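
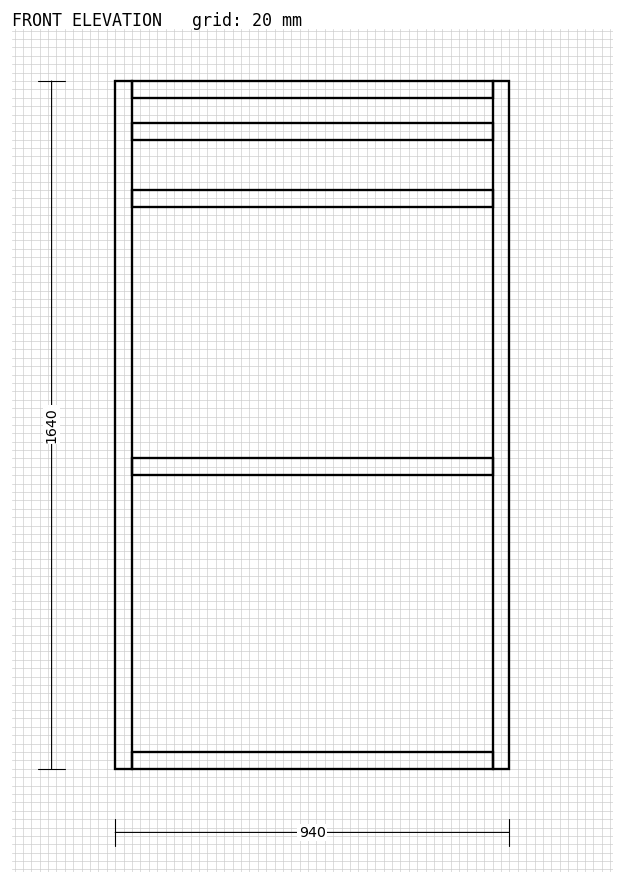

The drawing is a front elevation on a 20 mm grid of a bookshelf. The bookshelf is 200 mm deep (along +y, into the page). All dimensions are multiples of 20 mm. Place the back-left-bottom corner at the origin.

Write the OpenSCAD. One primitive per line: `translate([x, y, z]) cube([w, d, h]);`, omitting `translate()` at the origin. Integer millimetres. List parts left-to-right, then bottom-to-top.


cube([40, 200, 1640]);
translate([40, 0, 0]) cube([860, 200, 40]);
translate([40, 0, 700]) cube([860, 200, 40]);
translate([40, 0, 1340]) cube([860, 200, 40]);
translate([40, 0, 1500]) cube([860, 200, 40]);
translate([40, 0, 1600]) cube([860, 200, 40]);
translate([900, 0, 0]) cube([40, 200, 1640]);


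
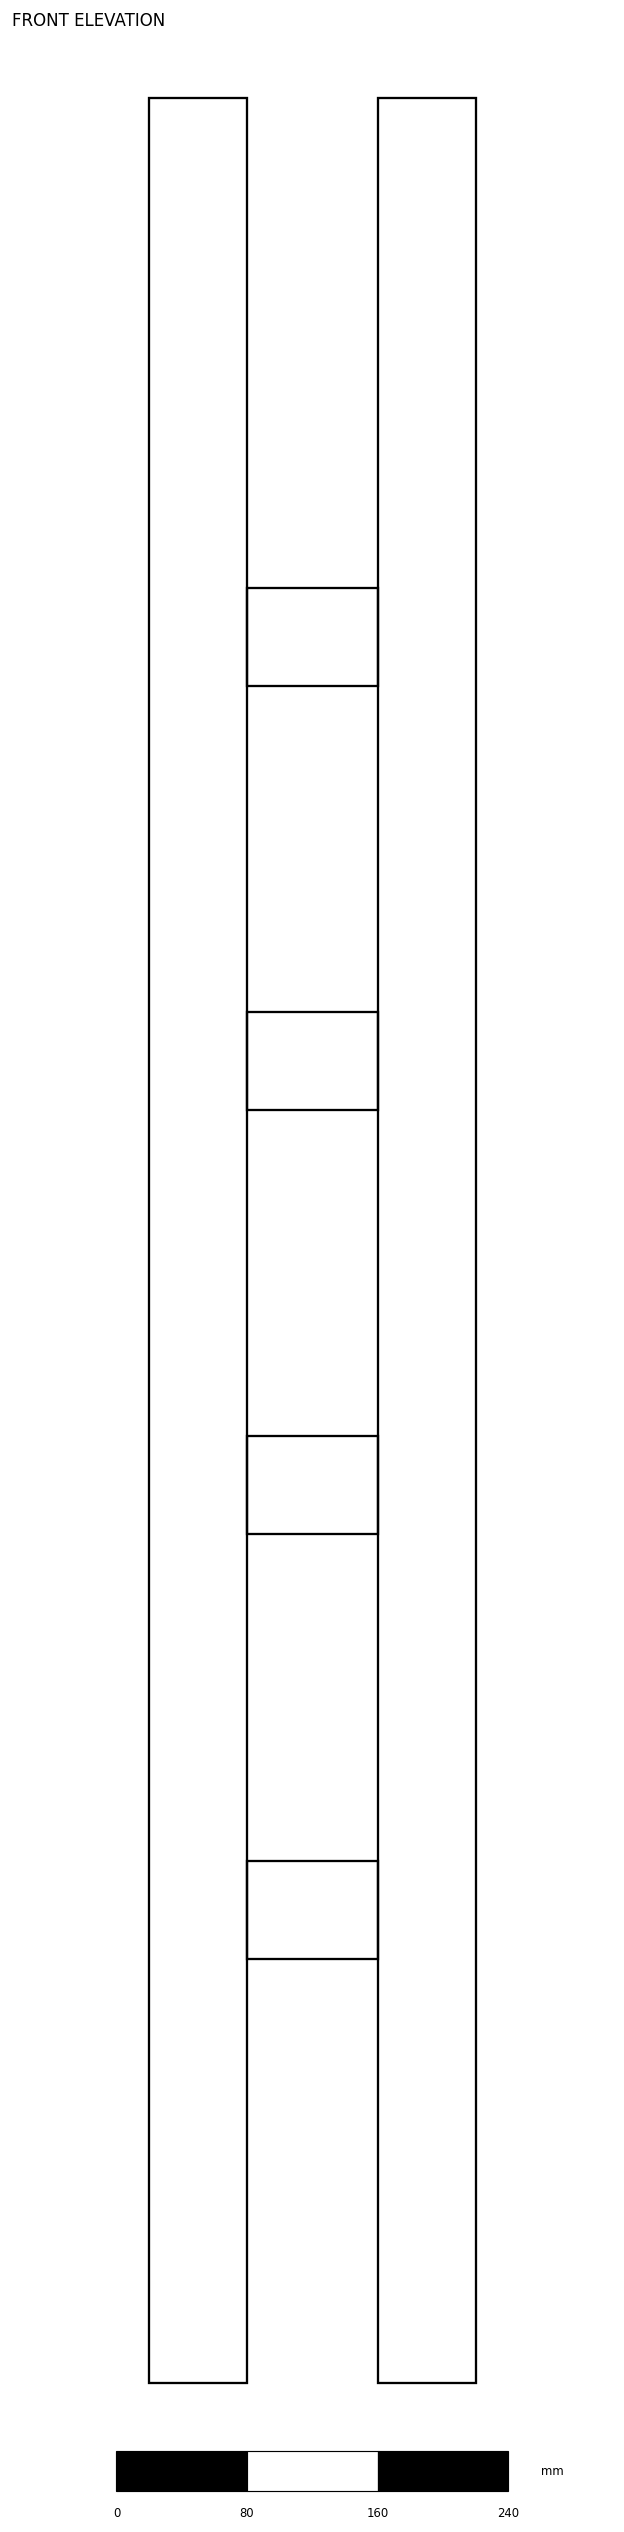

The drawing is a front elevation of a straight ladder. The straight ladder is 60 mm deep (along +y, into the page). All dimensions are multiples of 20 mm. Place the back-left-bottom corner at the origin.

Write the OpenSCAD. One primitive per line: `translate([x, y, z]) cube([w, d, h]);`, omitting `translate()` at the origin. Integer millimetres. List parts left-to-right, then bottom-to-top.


cube([60, 60, 1400]);
translate([60, 0, 260]) cube([80, 60, 60]);
translate([60, 0, 520]) cube([80, 60, 60]);
translate([60, 0, 780]) cube([80, 60, 60]);
translate([60, 0, 1040]) cube([80, 60, 60]);
translate([140, 0, 0]) cube([60, 60, 1400]);


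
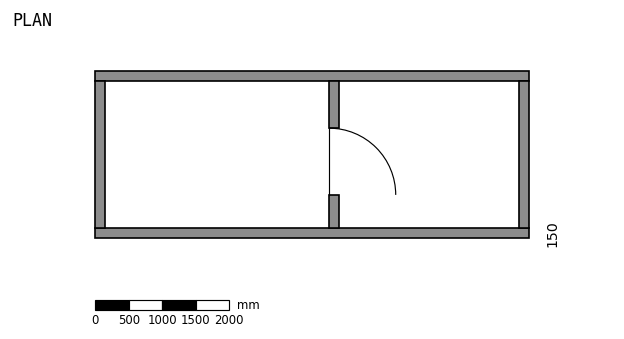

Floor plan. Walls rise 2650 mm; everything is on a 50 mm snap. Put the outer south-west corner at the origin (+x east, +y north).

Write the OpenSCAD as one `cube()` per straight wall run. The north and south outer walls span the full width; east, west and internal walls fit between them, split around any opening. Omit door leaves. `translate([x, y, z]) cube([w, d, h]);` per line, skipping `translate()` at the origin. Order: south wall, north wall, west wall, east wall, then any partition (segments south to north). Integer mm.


cube([6500, 150, 2650]);
translate([0, 2350, 0]) cube([6500, 150, 2650]);
translate([0, 150, 0]) cube([150, 2200, 2650]);
translate([6350, 150, 0]) cube([150, 2200, 2650]);
translate([3500, 150, 0]) cube([150, 500, 2650]);
translate([3500, 1650, 0]) cube([150, 700, 2650]);


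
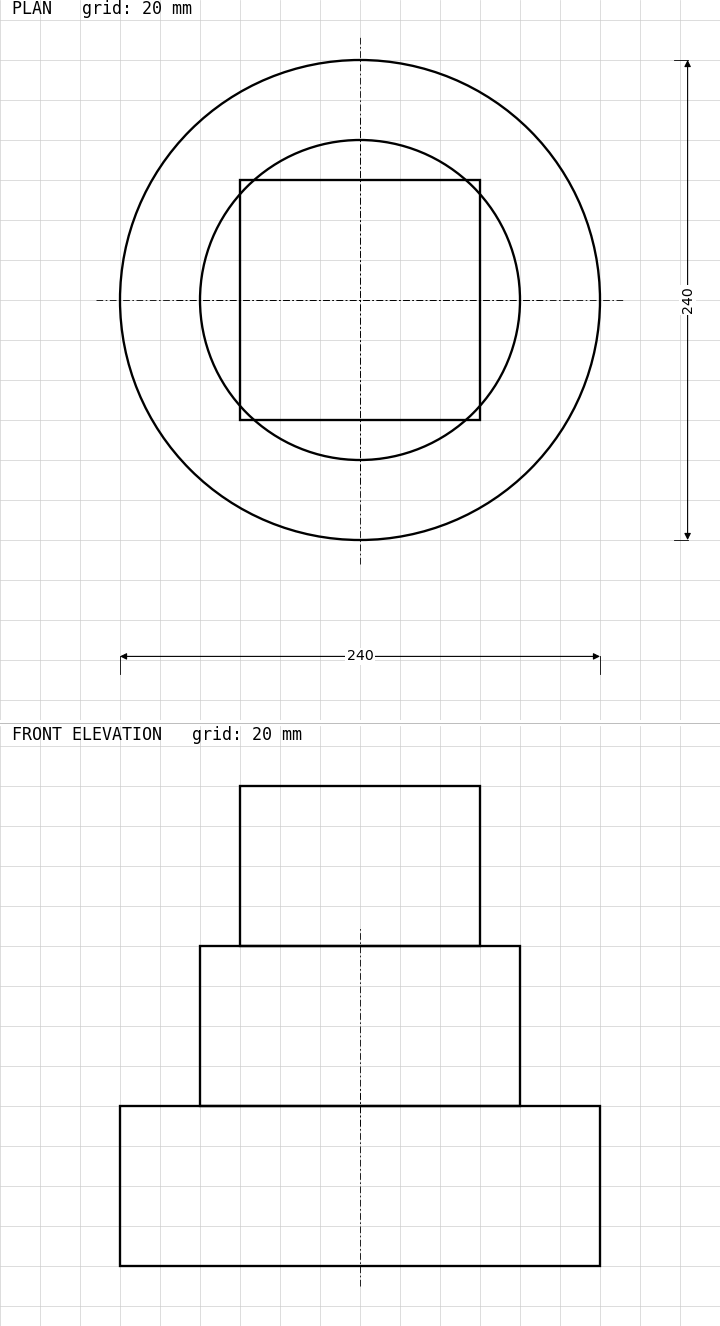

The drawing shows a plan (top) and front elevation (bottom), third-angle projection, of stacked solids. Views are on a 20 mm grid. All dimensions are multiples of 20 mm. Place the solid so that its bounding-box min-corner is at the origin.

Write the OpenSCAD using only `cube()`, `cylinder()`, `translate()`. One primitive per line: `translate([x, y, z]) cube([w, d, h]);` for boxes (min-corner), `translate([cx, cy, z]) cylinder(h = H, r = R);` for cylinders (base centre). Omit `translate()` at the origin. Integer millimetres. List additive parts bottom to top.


translate([120, 120, 0]) cylinder(h = 80, r = 120);
translate([120, 120, 80]) cylinder(h = 80, r = 80);
translate([60, 60, 160]) cube([120, 120, 80]);


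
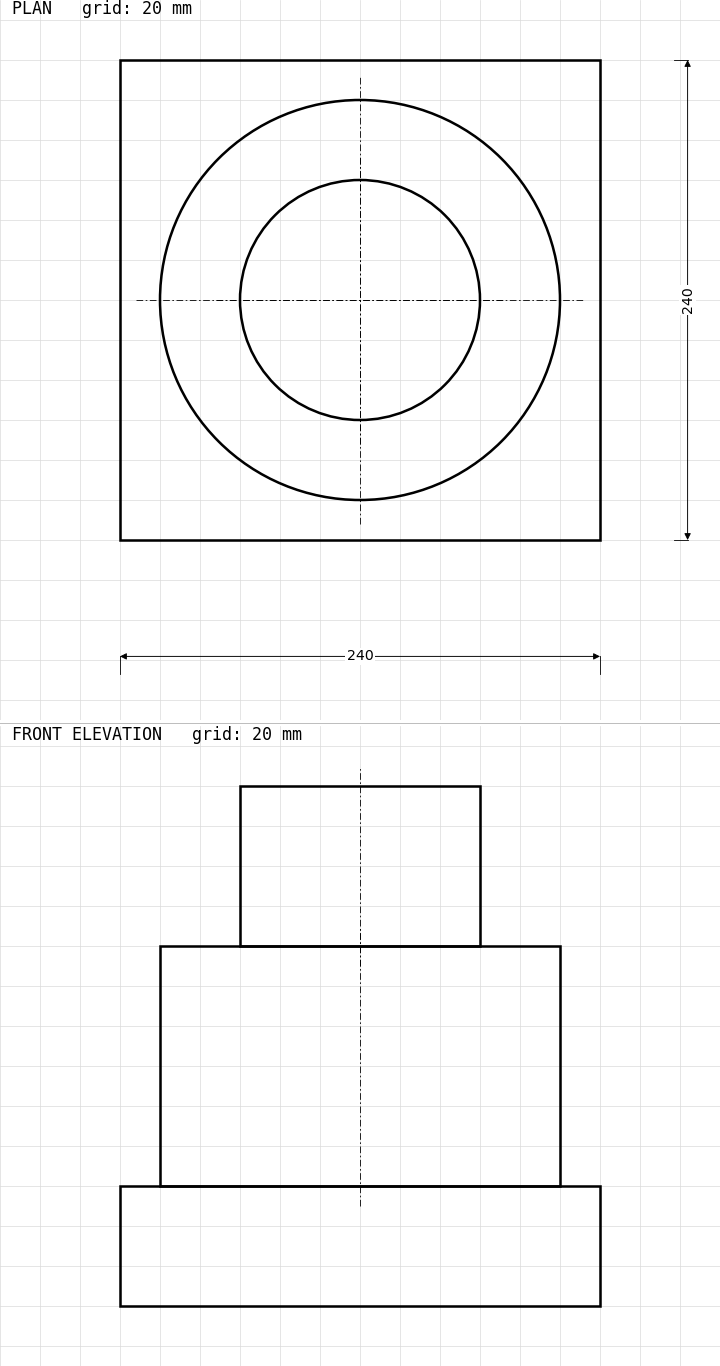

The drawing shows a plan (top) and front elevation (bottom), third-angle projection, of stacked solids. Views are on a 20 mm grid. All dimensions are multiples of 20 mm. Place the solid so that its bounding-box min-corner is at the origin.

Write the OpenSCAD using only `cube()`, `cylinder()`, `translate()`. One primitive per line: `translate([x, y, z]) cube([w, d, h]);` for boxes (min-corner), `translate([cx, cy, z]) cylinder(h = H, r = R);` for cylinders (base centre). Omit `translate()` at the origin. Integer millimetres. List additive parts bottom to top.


cube([240, 240, 60]);
translate([120, 120, 60]) cylinder(h = 120, r = 100);
translate([120, 120, 180]) cylinder(h = 80, r = 60);


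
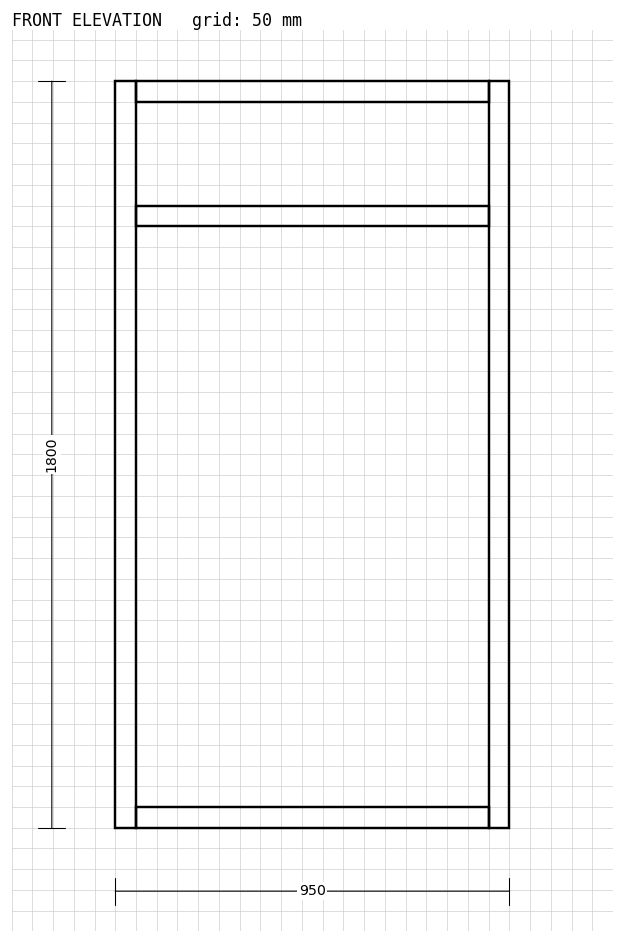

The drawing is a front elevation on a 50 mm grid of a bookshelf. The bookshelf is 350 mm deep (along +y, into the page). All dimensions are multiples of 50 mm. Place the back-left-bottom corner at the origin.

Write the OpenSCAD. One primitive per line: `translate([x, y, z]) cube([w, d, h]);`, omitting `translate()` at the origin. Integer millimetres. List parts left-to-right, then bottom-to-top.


cube([50, 350, 1800]);
translate([50, 0, 0]) cube([850, 350, 50]);
translate([50, 0, 1450]) cube([850, 350, 50]);
translate([50, 0, 1750]) cube([850, 350, 50]);
translate([900, 0, 0]) cube([50, 350, 1800]);


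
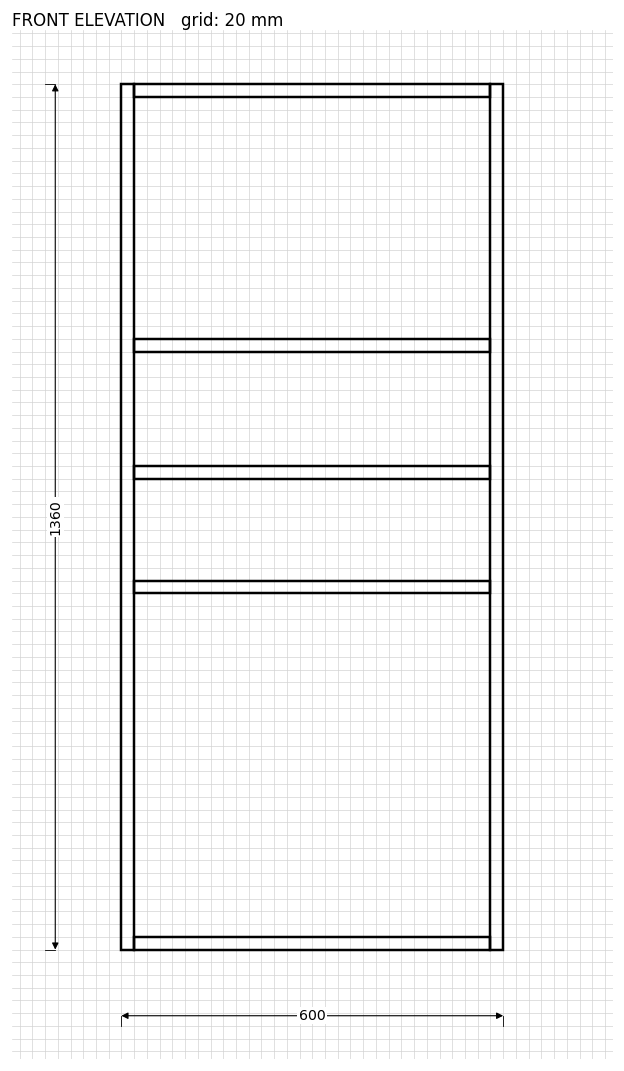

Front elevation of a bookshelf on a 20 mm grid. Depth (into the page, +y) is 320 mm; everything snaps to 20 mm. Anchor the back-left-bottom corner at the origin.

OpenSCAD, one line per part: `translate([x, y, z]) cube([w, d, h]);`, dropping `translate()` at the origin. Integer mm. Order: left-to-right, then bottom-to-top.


cube([20, 320, 1360]);
translate([20, 0, 0]) cube([560, 320, 20]);
translate([20, 0, 560]) cube([560, 320, 20]);
translate([20, 0, 740]) cube([560, 320, 20]);
translate([20, 0, 940]) cube([560, 320, 20]);
translate([20, 0, 1340]) cube([560, 320, 20]);
translate([580, 0, 0]) cube([20, 320, 1360]);


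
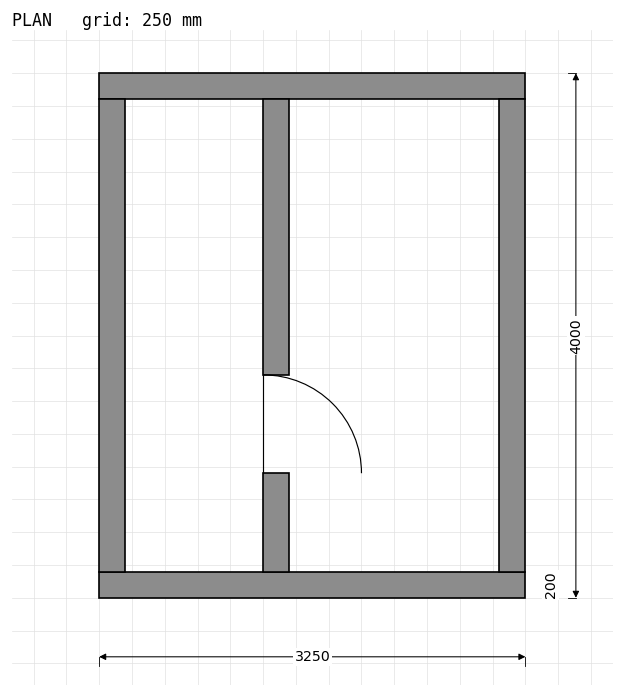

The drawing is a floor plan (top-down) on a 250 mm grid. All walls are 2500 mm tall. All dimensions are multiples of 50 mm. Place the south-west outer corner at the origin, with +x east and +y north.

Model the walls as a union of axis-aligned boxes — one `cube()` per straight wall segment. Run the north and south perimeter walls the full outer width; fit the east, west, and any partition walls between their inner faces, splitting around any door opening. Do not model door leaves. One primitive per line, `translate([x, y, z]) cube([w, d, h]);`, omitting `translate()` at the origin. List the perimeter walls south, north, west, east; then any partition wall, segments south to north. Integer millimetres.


cube([3250, 200, 2500]);
translate([0, 3800, 0]) cube([3250, 200, 2500]);
translate([0, 200, 0]) cube([200, 3600, 2500]);
translate([3050, 200, 0]) cube([200, 3600, 2500]);
translate([1250, 200, 0]) cube([200, 750, 2500]);
translate([1250, 1700, 0]) cube([200, 2100, 2500]);


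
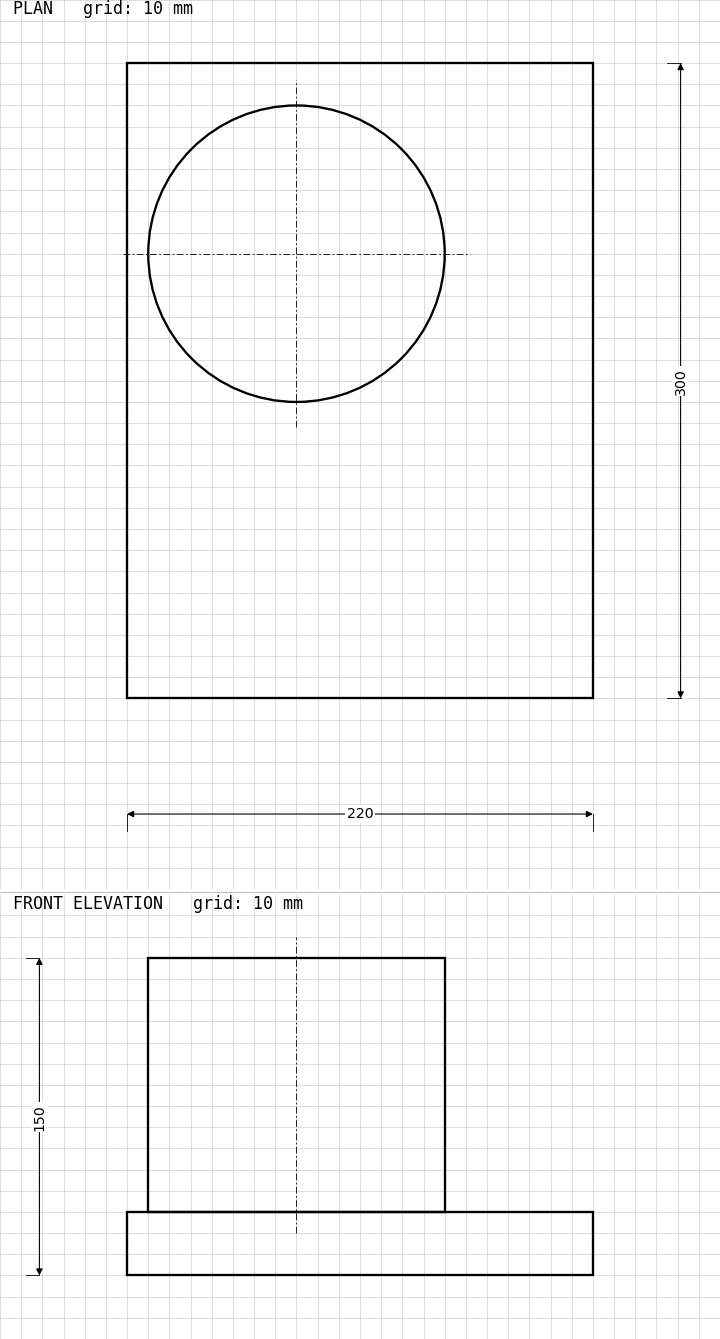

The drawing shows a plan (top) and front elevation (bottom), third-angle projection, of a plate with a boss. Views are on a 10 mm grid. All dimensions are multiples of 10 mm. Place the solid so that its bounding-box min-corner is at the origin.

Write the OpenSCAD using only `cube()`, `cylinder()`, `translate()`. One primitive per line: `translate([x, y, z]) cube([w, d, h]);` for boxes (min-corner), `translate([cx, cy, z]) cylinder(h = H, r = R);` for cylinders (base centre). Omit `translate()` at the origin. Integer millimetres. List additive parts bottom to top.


cube([220, 300, 30]);
translate([80, 210, 30]) cylinder(h = 120, r = 70);


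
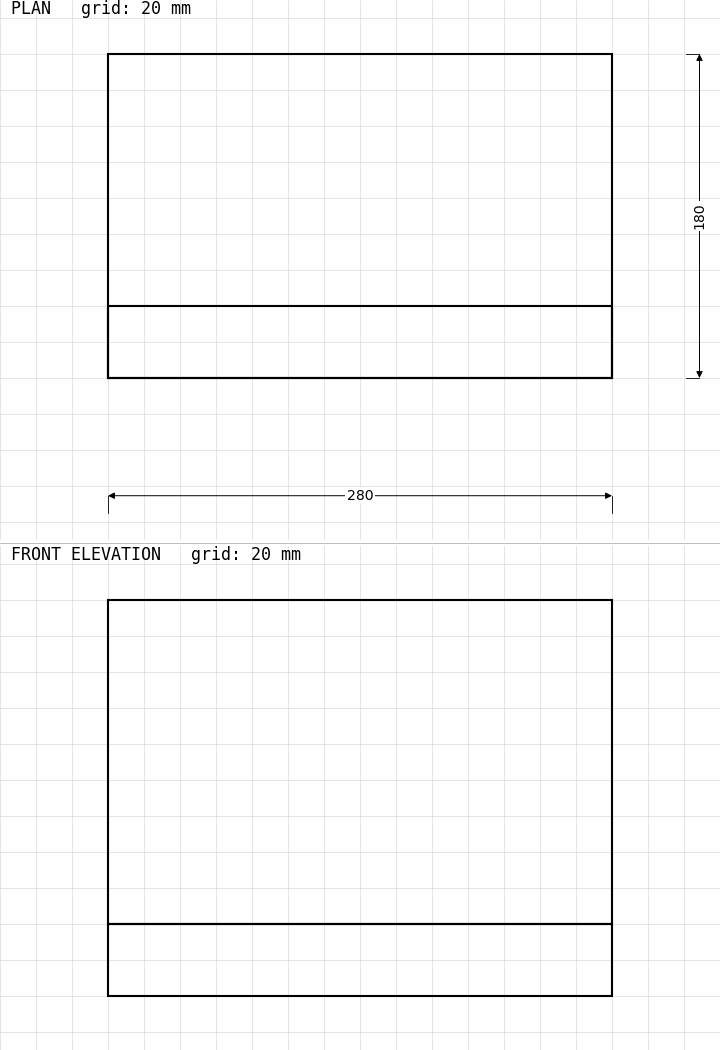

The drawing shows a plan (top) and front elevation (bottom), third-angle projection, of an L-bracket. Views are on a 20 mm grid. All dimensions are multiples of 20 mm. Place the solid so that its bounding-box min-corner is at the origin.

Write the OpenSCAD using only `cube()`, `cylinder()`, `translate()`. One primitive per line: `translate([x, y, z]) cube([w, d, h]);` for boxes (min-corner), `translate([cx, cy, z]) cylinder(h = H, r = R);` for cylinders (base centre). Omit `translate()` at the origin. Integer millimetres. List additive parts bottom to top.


cube([280, 180, 40]);
translate([0, 0, 40]) cube([280, 40, 180]);


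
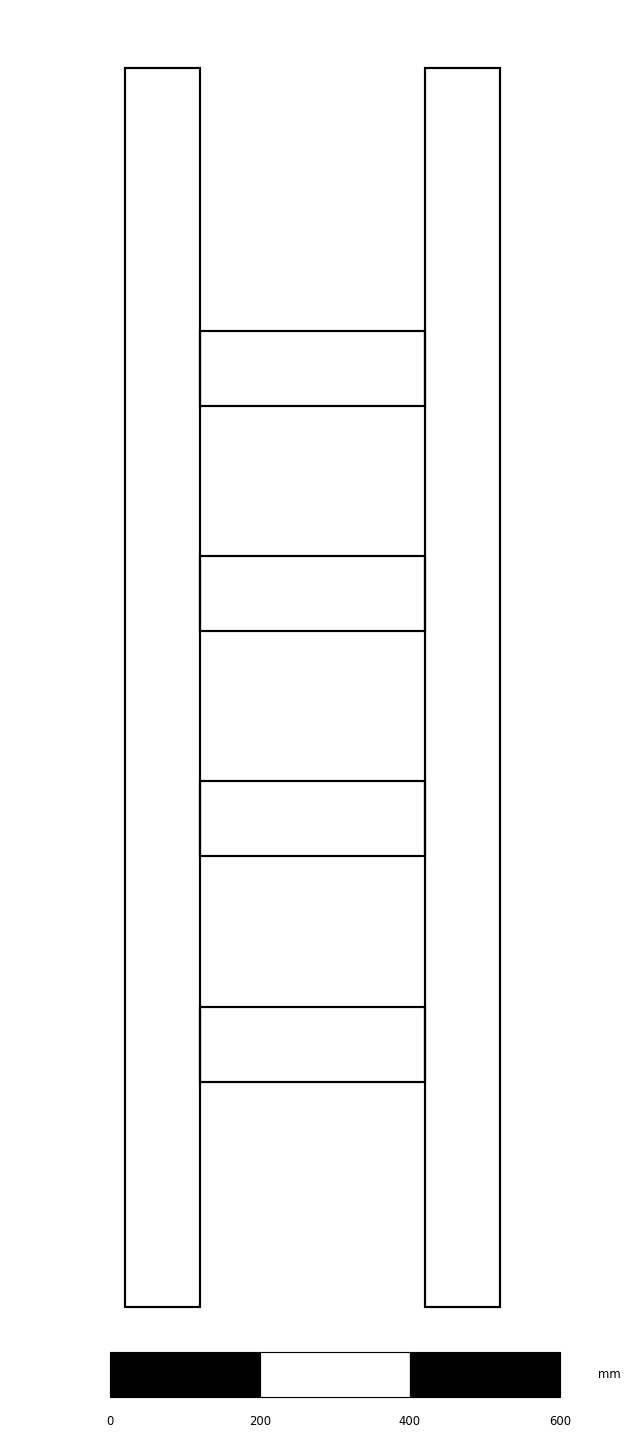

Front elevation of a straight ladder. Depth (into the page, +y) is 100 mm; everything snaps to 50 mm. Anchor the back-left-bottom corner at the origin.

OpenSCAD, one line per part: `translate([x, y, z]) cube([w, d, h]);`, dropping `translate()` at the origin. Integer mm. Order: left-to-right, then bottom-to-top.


cube([100, 100, 1650]);
translate([100, 0, 300]) cube([300, 100, 100]);
translate([100, 0, 600]) cube([300, 100, 100]);
translate([100, 0, 900]) cube([300, 100, 100]);
translate([100, 0, 1200]) cube([300, 100, 100]);
translate([400, 0, 0]) cube([100, 100, 1650]);


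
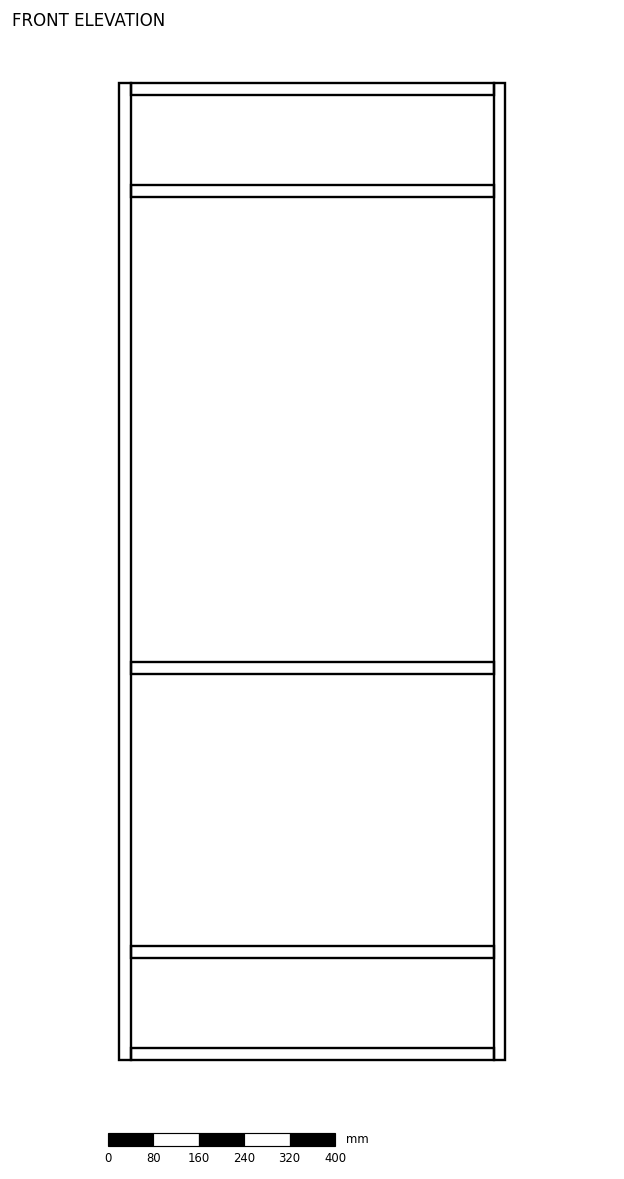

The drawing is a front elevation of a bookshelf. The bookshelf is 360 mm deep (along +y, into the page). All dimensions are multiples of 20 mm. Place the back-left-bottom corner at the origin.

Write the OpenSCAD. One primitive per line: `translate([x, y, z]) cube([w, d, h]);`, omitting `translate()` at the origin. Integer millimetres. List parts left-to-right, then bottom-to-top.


cube([20, 360, 1720]);
translate([20, 0, 0]) cube([640, 360, 20]);
translate([20, 0, 180]) cube([640, 360, 20]);
translate([20, 0, 680]) cube([640, 360, 20]);
translate([20, 0, 1520]) cube([640, 360, 20]);
translate([20, 0, 1700]) cube([640, 360, 20]);
translate([660, 0, 0]) cube([20, 360, 1720]);


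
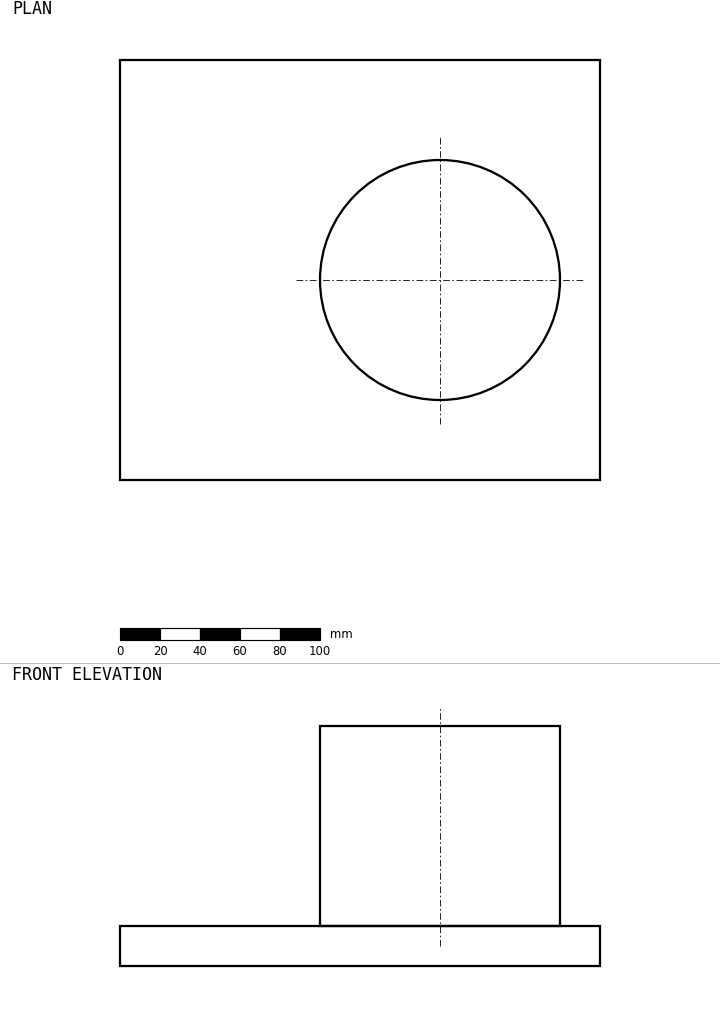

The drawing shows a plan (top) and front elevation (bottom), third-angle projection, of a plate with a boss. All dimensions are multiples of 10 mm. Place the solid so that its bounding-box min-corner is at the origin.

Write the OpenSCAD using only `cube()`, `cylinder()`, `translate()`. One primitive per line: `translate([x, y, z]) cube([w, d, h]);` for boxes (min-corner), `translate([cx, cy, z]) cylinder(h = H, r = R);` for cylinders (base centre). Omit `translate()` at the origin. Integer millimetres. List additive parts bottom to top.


cube([240, 210, 20]);
translate([160, 100, 20]) cylinder(h = 100, r = 60);


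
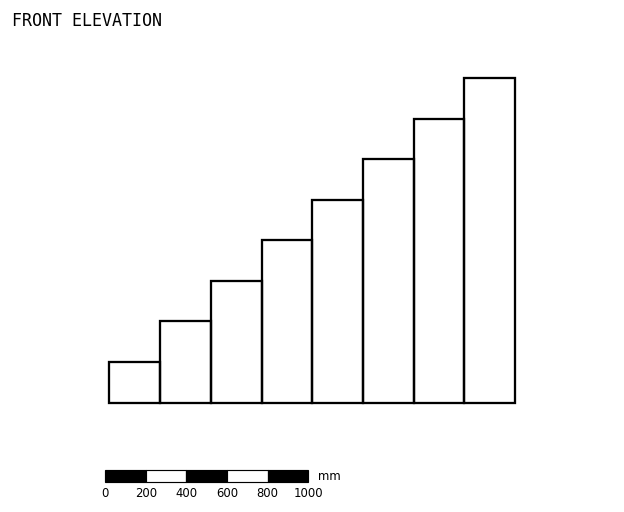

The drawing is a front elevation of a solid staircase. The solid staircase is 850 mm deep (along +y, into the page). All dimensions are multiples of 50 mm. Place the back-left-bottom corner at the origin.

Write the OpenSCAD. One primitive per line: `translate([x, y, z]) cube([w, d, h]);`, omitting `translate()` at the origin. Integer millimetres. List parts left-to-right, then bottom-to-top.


cube([250, 850, 200]);
translate([250, 0, 0]) cube([250, 850, 400]);
translate([500, 0, 0]) cube([250, 850, 600]);
translate([750, 0, 0]) cube([250, 850, 800]);
translate([1000, 0, 0]) cube([250, 850, 1000]);
translate([1250, 0, 0]) cube([250, 850, 1200]);
translate([1500, 0, 0]) cube([250, 850, 1400]);
translate([1750, 0, 0]) cube([250, 850, 1600]);


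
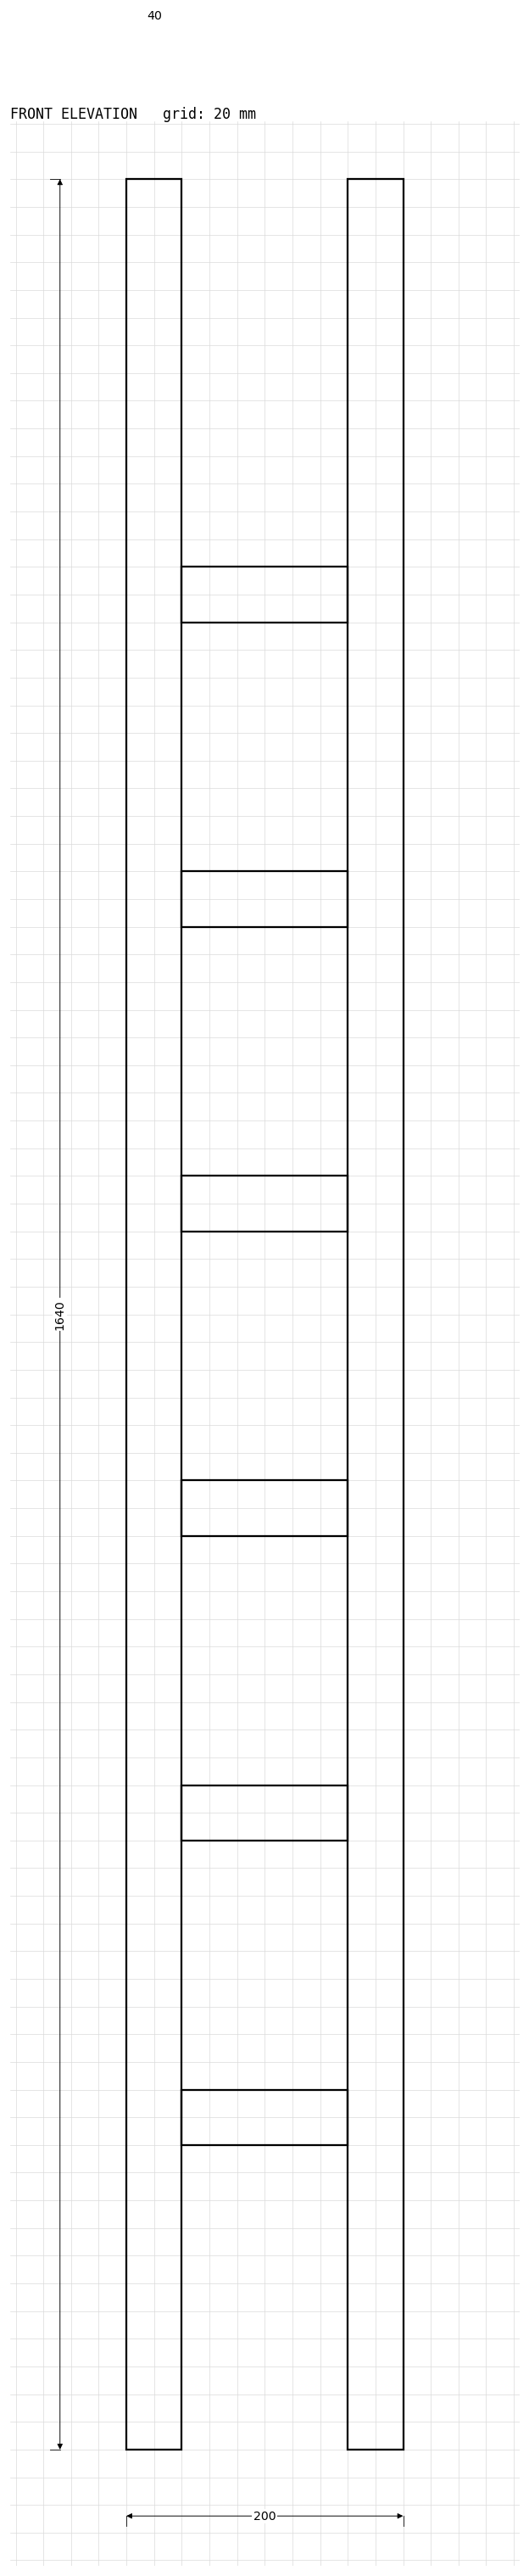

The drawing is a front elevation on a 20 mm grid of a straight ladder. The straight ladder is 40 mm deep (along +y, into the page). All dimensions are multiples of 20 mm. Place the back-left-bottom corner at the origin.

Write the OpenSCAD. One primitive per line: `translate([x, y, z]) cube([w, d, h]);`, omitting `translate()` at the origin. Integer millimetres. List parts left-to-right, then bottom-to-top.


cube([40, 40, 1640]);
translate([40, 0, 220]) cube([120, 40, 40]);
translate([40, 0, 440]) cube([120, 40, 40]);
translate([40, 0, 660]) cube([120, 40, 40]);
translate([40, 0, 880]) cube([120, 40, 40]);
translate([40, 0, 1100]) cube([120, 40, 40]);
translate([40, 0, 1320]) cube([120, 40, 40]);
translate([160, 0, 0]) cube([40, 40, 1640]);


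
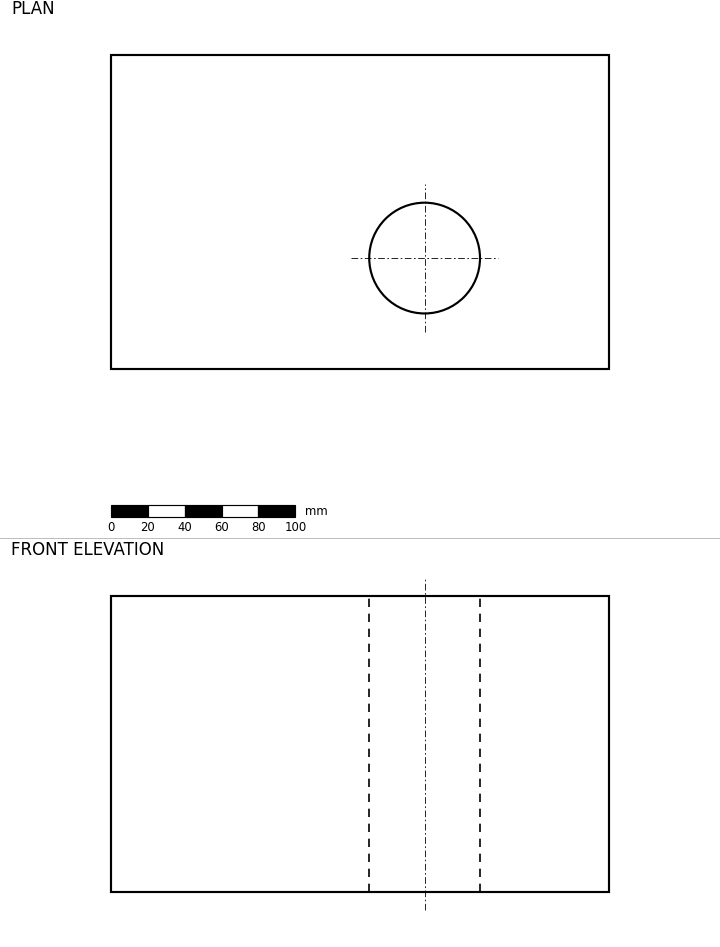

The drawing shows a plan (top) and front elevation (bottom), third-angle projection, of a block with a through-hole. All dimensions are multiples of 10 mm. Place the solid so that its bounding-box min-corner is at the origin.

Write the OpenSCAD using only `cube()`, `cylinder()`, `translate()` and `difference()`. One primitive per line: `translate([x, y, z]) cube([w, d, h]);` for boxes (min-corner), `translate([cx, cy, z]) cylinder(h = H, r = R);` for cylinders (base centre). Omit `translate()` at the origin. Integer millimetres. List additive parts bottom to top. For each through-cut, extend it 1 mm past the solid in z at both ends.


difference() {
  cube([270, 170, 160]);
  translate([170, 60, -1]) cylinder(h = 162, r = 30);
}


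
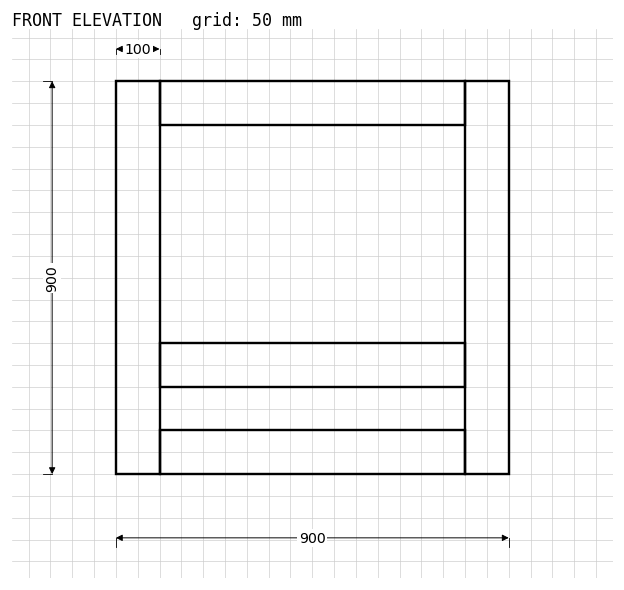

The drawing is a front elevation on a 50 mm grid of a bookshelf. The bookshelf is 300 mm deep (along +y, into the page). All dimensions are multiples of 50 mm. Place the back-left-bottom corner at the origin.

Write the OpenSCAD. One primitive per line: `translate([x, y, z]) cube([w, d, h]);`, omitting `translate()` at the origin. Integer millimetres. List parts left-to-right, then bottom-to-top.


cube([100, 300, 900]);
translate([100, 0, 0]) cube([700, 300, 100]);
translate([100, 0, 200]) cube([700, 300, 100]);
translate([100, 0, 800]) cube([700, 300, 100]);
translate([800, 0, 0]) cube([100, 300, 900]);


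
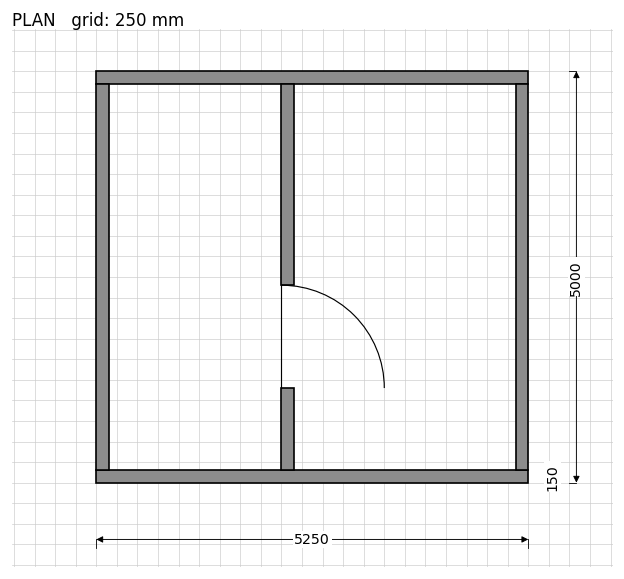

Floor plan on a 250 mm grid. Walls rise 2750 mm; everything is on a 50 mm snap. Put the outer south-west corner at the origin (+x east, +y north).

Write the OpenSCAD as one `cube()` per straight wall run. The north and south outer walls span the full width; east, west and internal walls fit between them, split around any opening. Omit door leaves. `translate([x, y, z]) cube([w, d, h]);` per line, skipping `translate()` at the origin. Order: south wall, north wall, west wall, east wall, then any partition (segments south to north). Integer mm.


cube([5250, 150, 2750]);
translate([0, 4850, 0]) cube([5250, 150, 2750]);
translate([0, 150, 0]) cube([150, 4700, 2750]);
translate([5100, 150, 0]) cube([150, 4700, 2750]);
translate([2250, 150, 0]) cube([150, 1000, 2750]);
translate([2250, 2400, 0]) cube([150, 2450, 2750]);


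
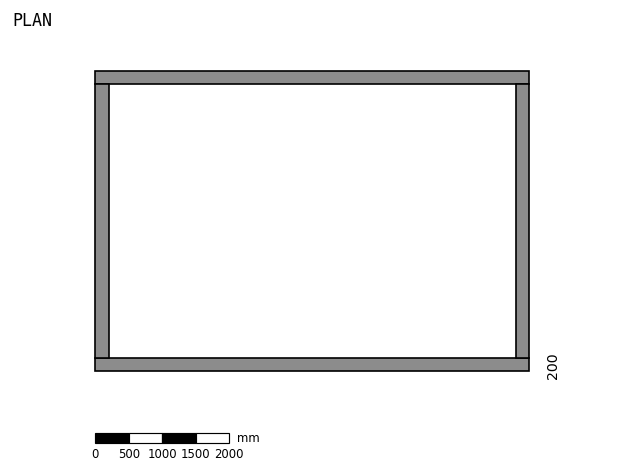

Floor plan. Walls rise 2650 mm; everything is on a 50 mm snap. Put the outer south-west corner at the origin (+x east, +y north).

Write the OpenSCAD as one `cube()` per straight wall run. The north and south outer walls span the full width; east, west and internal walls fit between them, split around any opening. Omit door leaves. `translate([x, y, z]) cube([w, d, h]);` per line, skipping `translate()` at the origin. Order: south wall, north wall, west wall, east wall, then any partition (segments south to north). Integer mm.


cube([6500, 200, 2650]);
translate([0, 4300, 0]) cube([6500, 200, 2650]);
translate([0, 200, 0]) cube([200, 4100, 2650]);
translate([6300, 200, 0]) cube([200, 4100, 2650]);


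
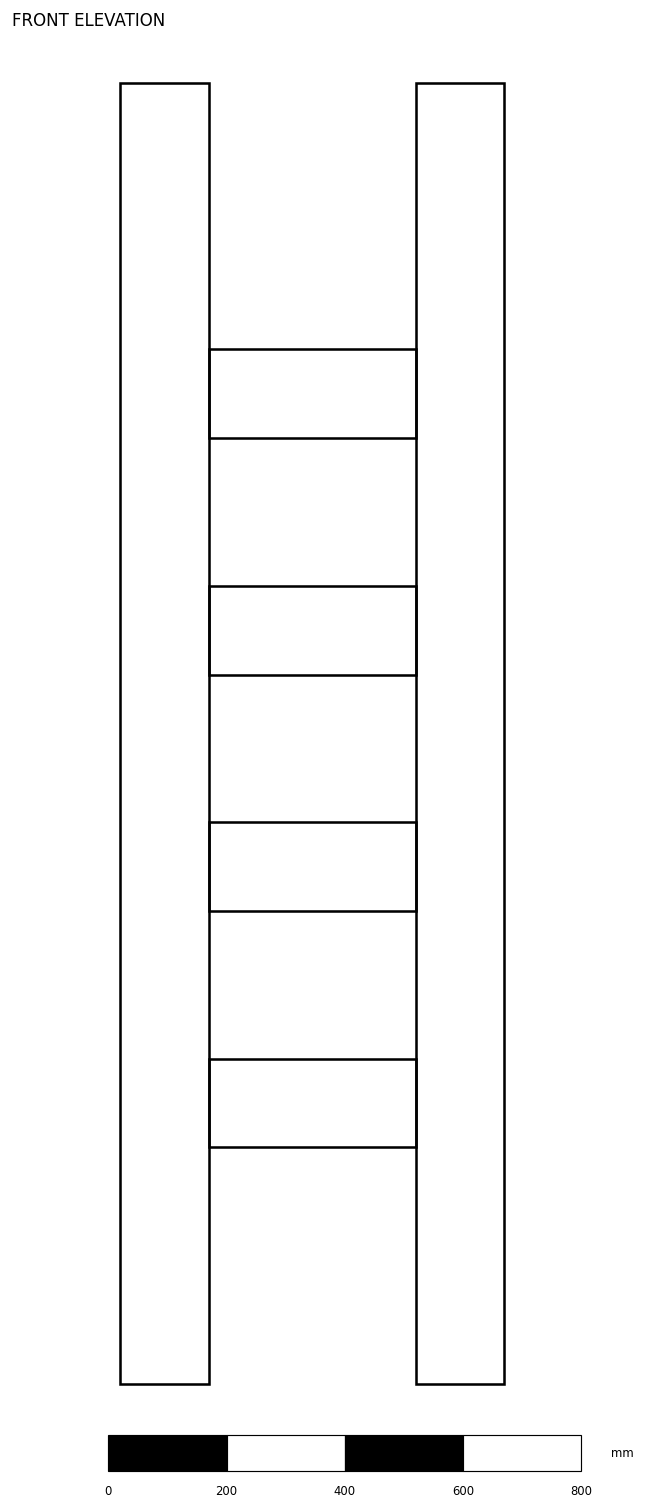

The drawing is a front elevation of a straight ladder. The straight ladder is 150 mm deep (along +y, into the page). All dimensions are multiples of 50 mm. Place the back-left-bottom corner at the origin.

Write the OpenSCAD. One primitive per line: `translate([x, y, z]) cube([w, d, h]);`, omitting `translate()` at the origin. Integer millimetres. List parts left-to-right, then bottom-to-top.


cube([150, 150, 2200]);
translate([150, 0, 400]) cube([350, 150, 150]);
translate([150, 0, 800]) cube([350, 150, 150]);
translate([150, 0, 1200]) cube([350, 150, 150]);
translate([150, 0, 1600]) cube([350, 150, 150]);
translate([500, 0, 0]) cube([150, 150, 2200]);


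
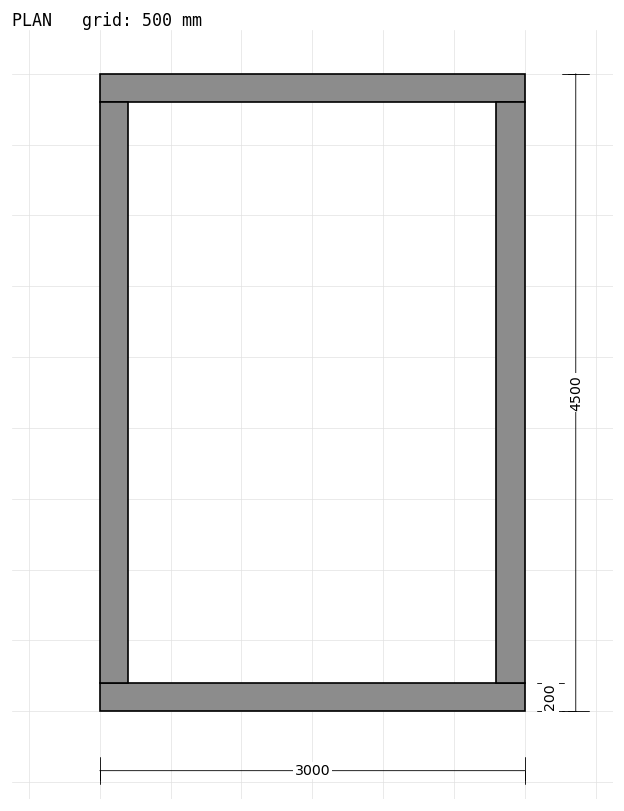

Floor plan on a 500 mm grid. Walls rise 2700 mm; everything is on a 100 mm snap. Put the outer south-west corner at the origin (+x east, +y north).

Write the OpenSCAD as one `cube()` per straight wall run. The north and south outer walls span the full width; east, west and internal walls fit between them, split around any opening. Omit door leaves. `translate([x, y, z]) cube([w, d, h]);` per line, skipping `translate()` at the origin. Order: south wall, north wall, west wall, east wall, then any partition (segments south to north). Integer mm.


cube([3000, 200, 2700]);
translate([0, 4300, 0]) cube([3000, 200, 2700]);
translate([0, 200, 0]) cube([200, 4100, 2700]);
translate([2800, 200, 0]) cube([200, 4100, 2700]);


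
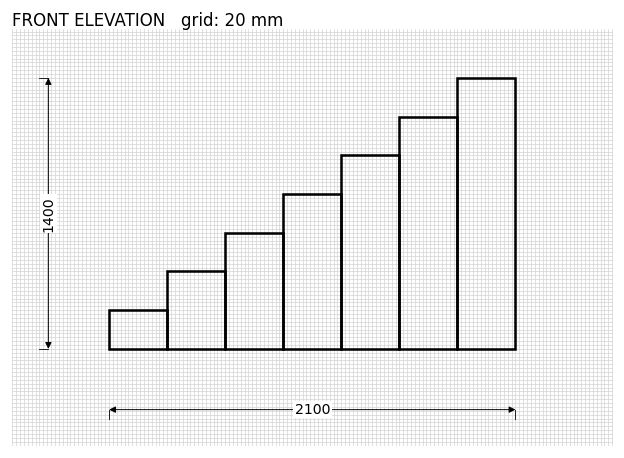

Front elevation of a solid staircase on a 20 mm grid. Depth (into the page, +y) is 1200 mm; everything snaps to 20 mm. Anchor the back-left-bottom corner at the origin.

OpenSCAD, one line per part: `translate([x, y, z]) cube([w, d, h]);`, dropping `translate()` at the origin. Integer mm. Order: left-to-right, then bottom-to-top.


cube([300, 1200, 200]);
translate([300, 0, 0]) cube([300, 1200, 400]);
translate([600, 0, 0]) cube([300, 1200, 600]);
translate([900, 0, 0]) cube([300, 1200, 800]);
translate([1200, 0, 0]) cube([300, 1200, 1000]);
translate([1500, 0, 0]) cube([300, 1200, 1200]);
translate([1800, 0, 0]) cube([300, 1200, 1400]);


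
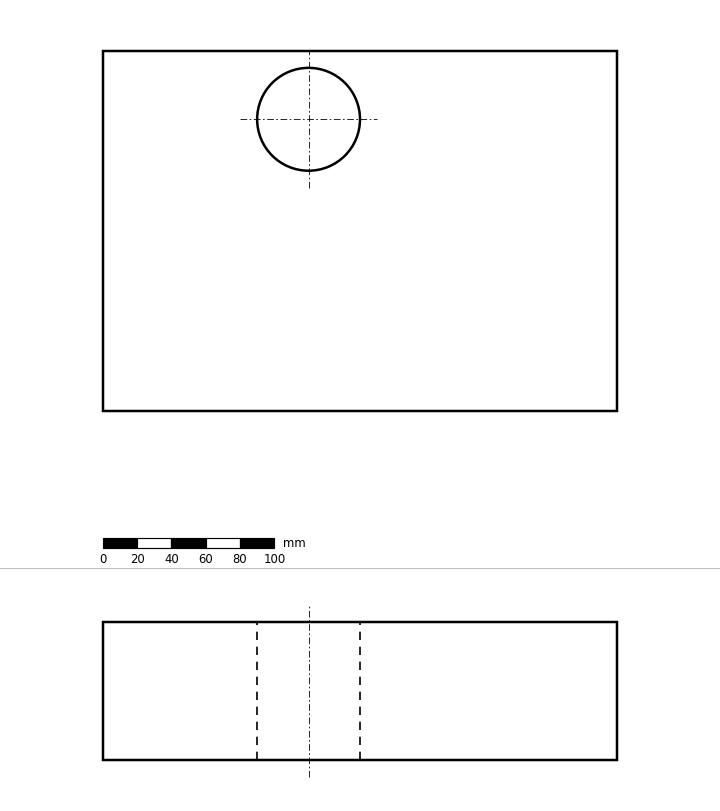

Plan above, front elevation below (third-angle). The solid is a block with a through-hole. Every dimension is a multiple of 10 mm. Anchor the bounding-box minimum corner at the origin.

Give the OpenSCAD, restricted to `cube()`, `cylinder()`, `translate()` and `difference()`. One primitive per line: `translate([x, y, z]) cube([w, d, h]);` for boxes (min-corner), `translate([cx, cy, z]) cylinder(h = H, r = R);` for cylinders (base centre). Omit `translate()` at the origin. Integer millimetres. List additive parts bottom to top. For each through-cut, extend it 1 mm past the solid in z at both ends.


difference() {
  cube([300, 210, 80]);
  translate([120, 170, -1]) cylinder(h = 82, r = 30);
}


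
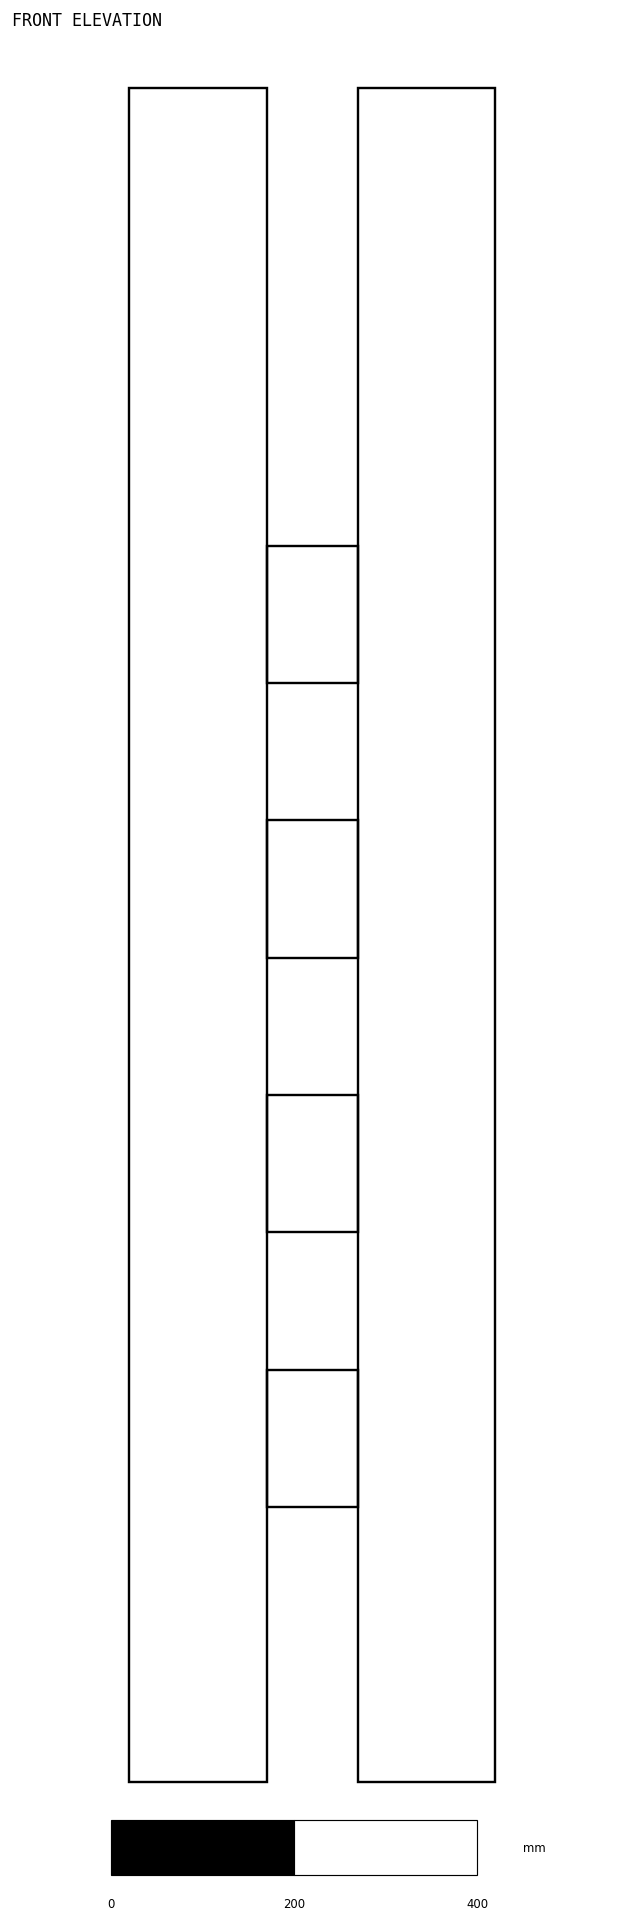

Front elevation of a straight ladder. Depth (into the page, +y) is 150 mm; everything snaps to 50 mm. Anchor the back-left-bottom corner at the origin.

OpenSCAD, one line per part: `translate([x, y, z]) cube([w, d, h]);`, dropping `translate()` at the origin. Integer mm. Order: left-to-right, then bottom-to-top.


cube([150, 150, 1850]);
translate([150, 0, 300]) cube([100, 150, 150]);
translate([150, 0, 600]) cube([100, 150, 150]);
translate([150, 0, 900]) cube([100, 150, 150]);
translate([150, 0, 1200]) cube([100, 150, 150]);
translate([250, 0, 0]) cube([150, 150, 1850]);


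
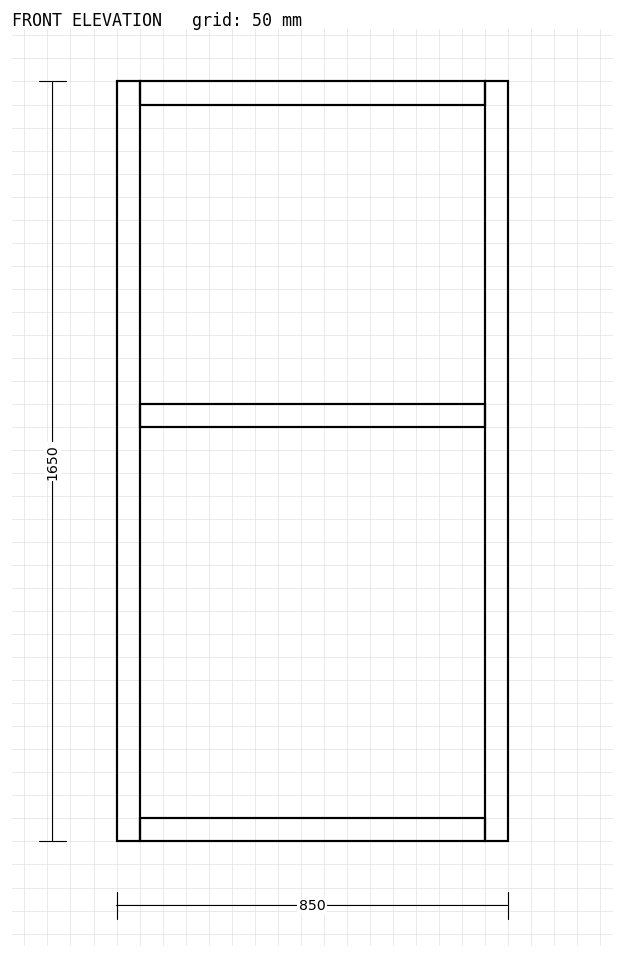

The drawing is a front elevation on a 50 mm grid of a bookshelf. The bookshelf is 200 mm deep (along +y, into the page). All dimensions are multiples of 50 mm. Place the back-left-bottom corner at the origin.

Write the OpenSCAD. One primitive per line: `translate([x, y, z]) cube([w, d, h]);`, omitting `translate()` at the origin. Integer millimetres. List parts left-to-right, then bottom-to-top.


cube([50, 200, 1650]);
translate([50, 0, 0]) cube([750, 200, 50]);
translate([50, 0, 900]) cube([750, 200, 50]);
translate([50, 0, 1600]) cube([750, 200, 50]);
translate([800, 0, 0]) cube([50, 200, 1650]);


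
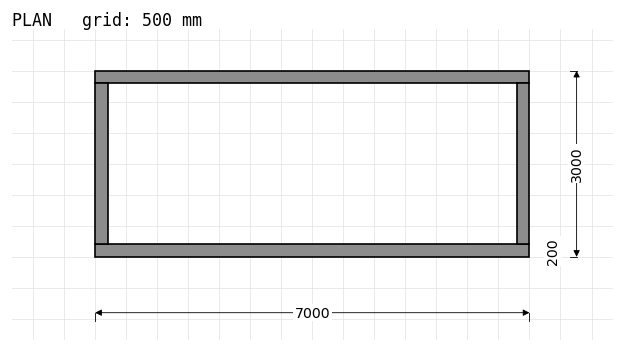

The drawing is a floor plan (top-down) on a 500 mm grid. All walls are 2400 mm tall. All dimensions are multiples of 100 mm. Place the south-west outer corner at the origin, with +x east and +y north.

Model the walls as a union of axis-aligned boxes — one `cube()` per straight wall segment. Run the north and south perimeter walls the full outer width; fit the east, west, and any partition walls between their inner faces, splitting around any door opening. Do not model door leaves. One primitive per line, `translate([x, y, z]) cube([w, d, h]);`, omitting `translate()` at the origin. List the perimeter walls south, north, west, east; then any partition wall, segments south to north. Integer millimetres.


cube([7000, 200, 2400]);
translate([0, 2800, 0]) cube([7000, 200, 2400]);
translate([0, 200, 0]) cube([200, 2600, 2400]);
translate([6800, 200, 0]) cube([200, 2600, 2400]);


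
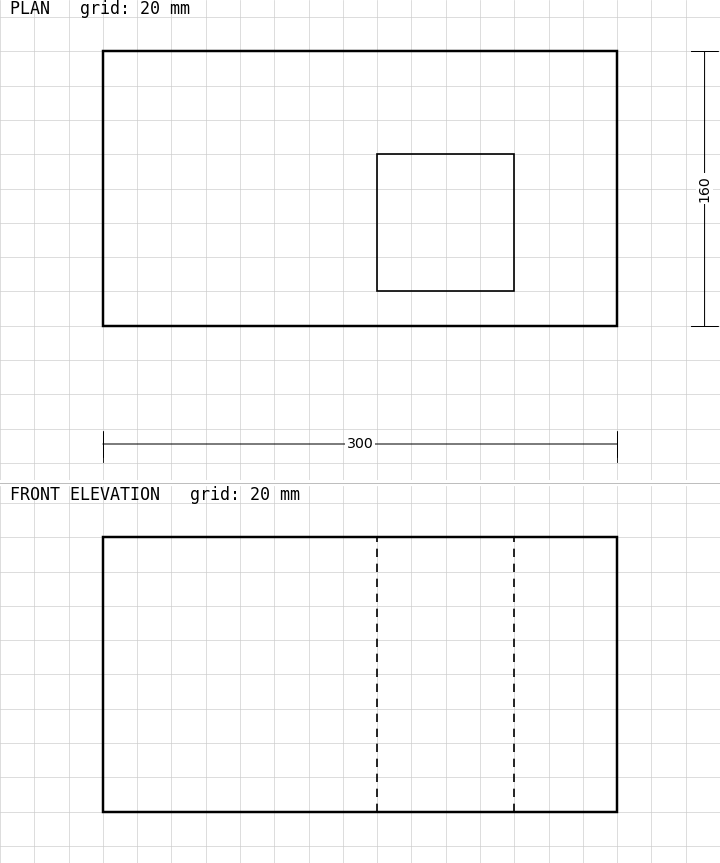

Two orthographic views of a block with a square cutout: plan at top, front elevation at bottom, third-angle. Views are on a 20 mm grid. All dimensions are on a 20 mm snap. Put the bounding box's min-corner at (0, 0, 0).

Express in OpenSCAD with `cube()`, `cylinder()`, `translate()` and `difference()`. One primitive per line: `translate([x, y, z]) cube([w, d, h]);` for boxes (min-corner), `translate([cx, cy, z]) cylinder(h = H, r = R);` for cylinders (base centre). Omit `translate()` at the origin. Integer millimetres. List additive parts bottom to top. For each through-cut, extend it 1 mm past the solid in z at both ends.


difference() {
  cube([300, 160, 160]);
  translate([160, 20, -1]) cube([80, 80, 162]);
}


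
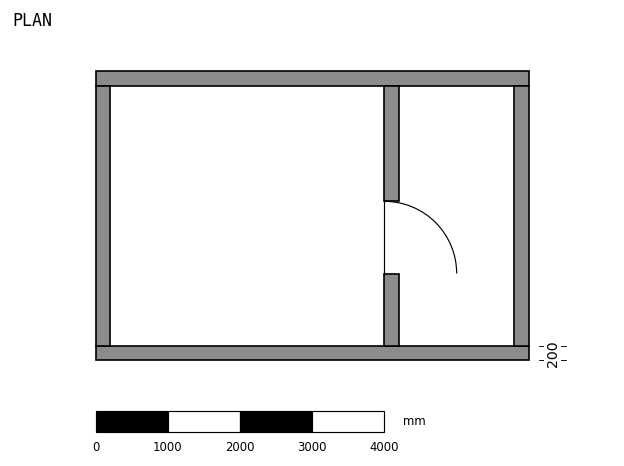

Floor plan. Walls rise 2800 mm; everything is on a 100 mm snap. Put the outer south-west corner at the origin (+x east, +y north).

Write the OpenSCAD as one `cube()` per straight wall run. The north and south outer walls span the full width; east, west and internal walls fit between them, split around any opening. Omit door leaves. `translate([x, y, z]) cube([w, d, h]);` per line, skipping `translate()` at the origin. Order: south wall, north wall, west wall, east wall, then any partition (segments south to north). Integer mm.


cube([6000, 200, 2800]);
translate([0, 3800, 0]) cube([6000, 200, 2800]);
translate([0, 200, 0]) cube([200, 3600, 2800]);
translate([5800, 200, 0]) cube([200, 3600, 2800]);
translate([4000, 200, 0]) cube([200, 1000, 2800]);
translate([4000, 2200, 0]) cube([200, 1600, 2800]);


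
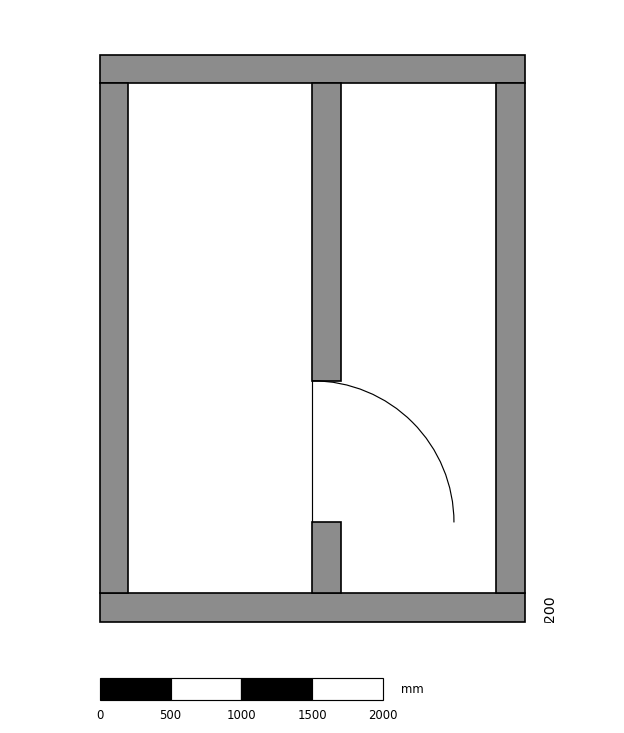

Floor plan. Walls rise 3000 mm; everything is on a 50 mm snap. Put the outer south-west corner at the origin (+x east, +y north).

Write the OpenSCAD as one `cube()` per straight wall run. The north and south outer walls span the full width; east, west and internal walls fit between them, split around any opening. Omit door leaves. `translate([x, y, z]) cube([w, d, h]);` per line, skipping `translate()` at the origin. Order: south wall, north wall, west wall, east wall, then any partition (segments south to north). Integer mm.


cube([3000, 200, 3000]);
translate([0, 3800, 0]) cube([3000, 200, 3000]);
translate([0, 200, 0]) cube([200, 3600, 3000]);
translate([2800, 200, 0]) cube([200, 3600, 3000]);
translate([1500, 200, 0]) cube([200, 500, 3000]);
translate([1500, 1700, 0]) cube([200, 2100, 3000]);


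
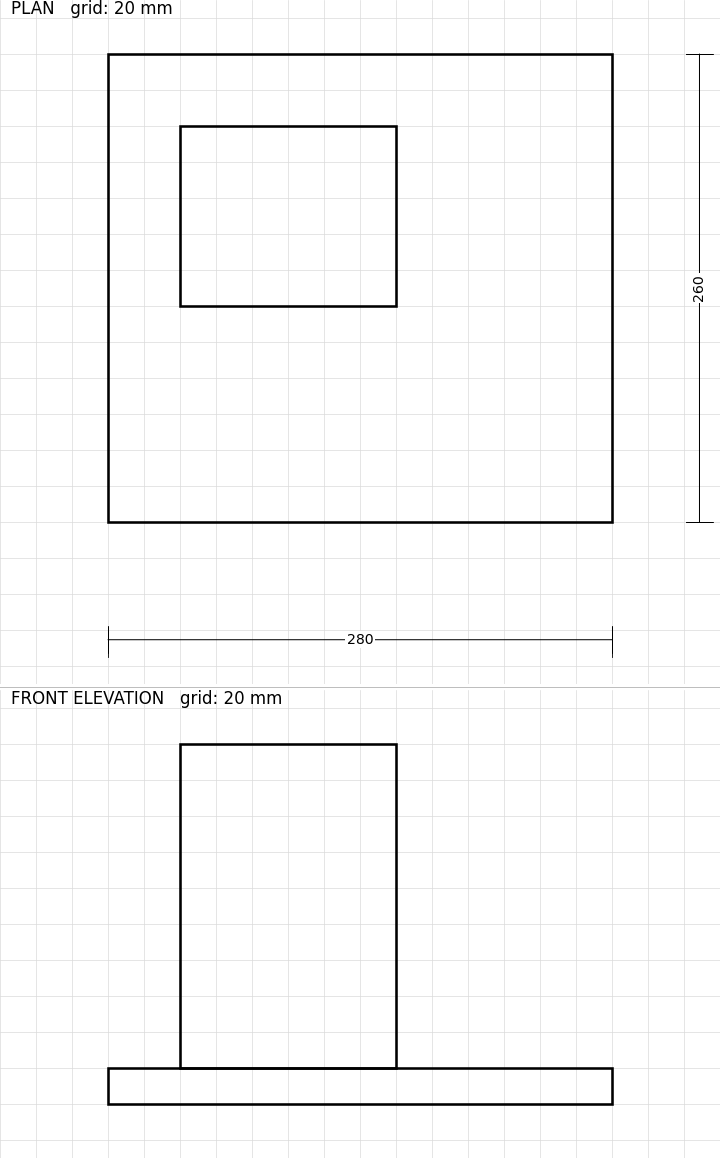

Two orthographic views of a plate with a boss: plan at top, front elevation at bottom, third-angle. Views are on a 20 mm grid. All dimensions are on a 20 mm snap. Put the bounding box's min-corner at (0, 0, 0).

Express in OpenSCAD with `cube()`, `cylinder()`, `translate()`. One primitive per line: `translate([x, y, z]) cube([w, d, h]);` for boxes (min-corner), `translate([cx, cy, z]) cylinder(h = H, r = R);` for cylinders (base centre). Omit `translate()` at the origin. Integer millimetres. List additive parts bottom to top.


cube([280, 260, 20]);
translate([40, 120, 20]) cube([120, 100, 180]);


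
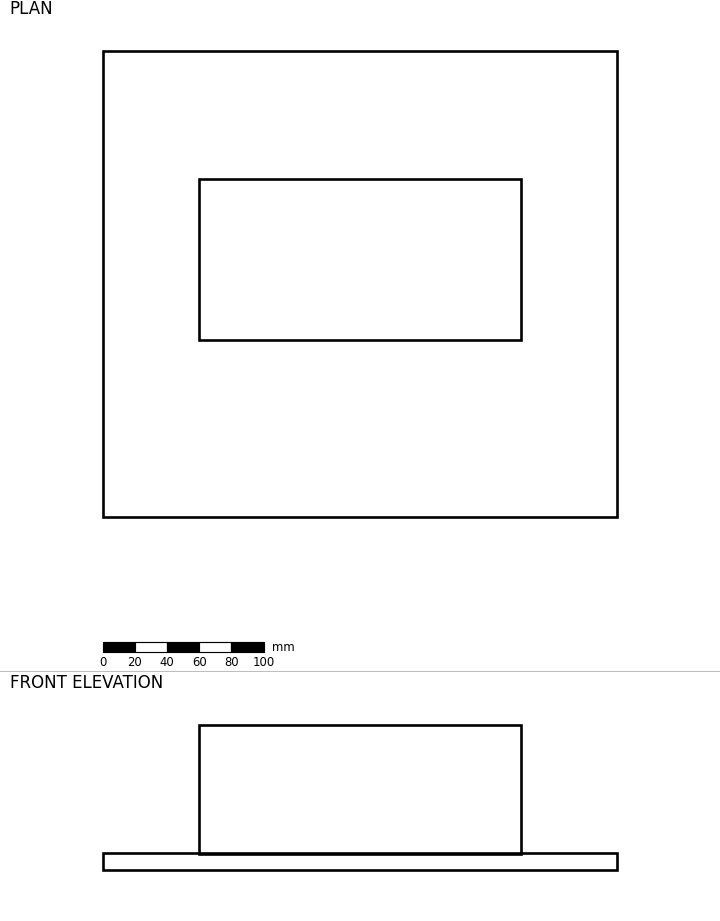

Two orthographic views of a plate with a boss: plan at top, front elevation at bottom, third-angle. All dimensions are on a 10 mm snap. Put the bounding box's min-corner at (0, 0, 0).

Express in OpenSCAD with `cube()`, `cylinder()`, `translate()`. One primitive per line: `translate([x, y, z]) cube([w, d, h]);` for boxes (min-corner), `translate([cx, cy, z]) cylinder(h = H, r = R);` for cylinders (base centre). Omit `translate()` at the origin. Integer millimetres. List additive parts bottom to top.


cube([320, 290, 10]);
translate([60, 110, 10]) cube([200, 100, 80]);


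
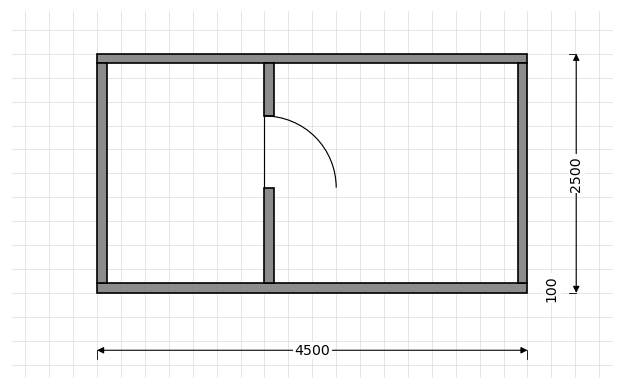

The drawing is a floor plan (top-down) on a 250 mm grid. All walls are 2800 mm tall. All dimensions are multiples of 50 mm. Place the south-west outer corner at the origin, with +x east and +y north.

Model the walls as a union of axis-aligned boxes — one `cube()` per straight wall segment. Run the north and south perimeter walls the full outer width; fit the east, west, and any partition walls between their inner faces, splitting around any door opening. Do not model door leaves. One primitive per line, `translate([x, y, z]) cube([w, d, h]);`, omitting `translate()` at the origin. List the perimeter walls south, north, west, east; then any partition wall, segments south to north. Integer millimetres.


cube([4500, 100, 2800]);
translate([0, 2400, 0]) cube([4500, 100, 2800]);
translate([0, 100, 0]) cube([100, 2300, 2800]);
translate([4400, 100, 0]) cube([100, 2300, 2800]);
translate([1750, 100, 0]) cube([100, 1000, 2800]);
translate([1750, 1850, 0]) cube([100, 550, 2800]);


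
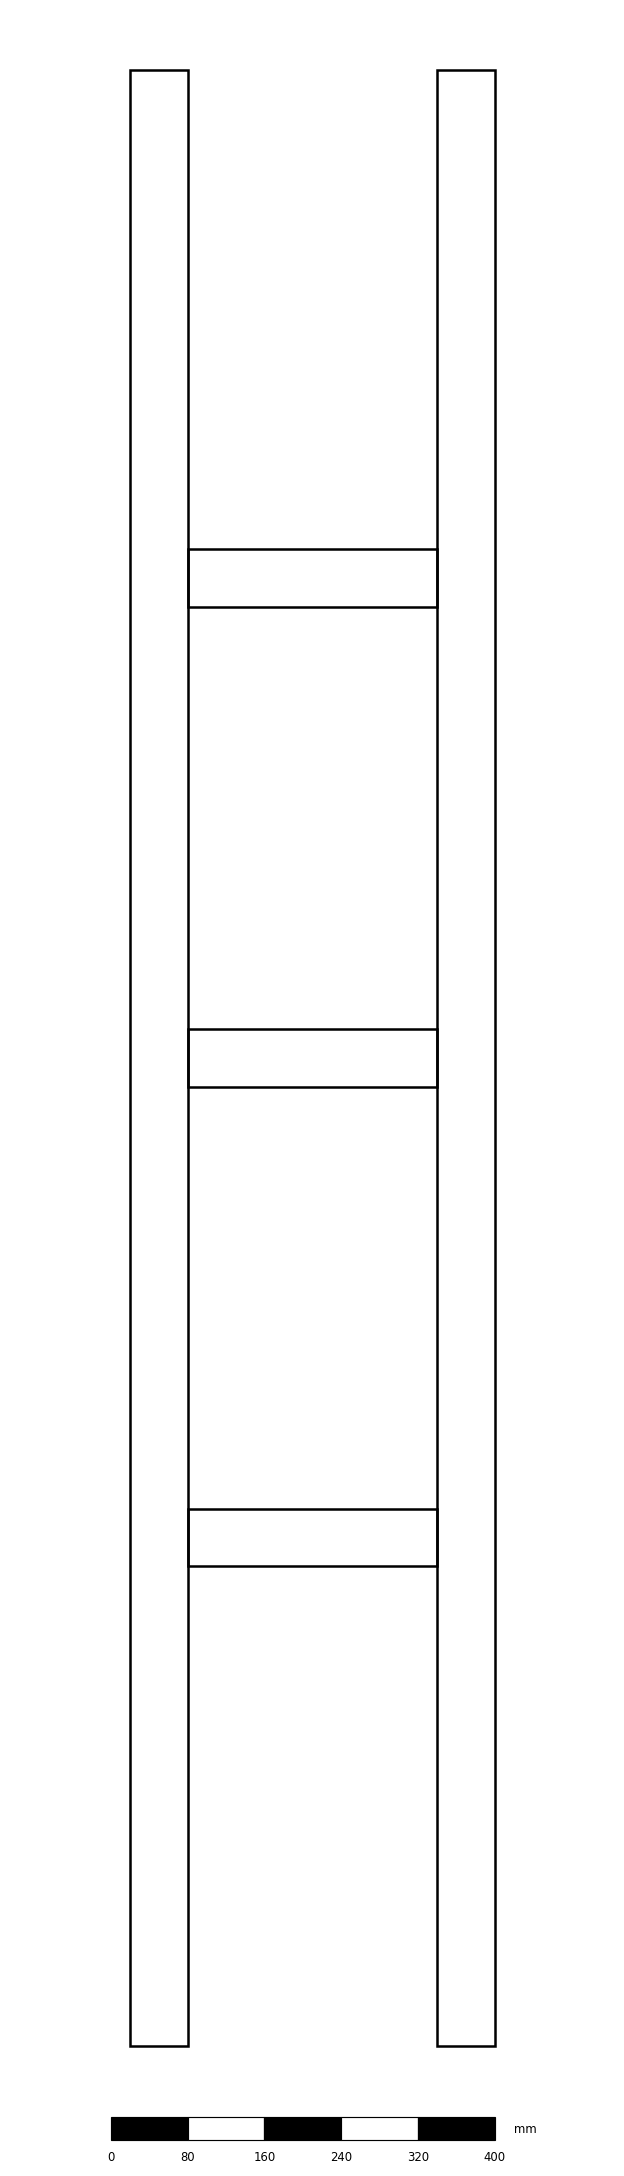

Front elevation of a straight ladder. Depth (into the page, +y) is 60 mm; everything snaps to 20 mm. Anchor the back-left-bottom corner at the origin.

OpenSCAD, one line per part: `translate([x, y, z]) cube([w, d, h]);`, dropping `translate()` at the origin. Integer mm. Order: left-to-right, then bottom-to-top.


cube([60, 60, 2060]);
translate([60, 0, 500]) cube([260, 60, 60]);
translate([60, 0, 1000]) cube([260, 60, 60]);
translate([60, 0, 1500]) cube([260, 60, 60]);
translate([320, 0, 0]) cube([60, 60, 2060]);
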